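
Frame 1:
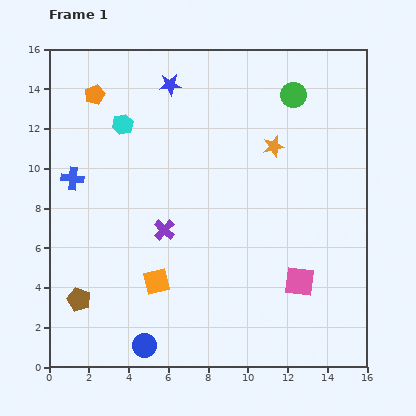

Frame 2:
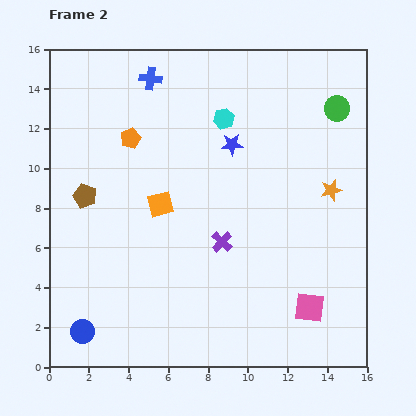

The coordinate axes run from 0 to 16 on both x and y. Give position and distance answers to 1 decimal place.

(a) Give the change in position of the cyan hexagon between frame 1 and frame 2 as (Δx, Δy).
(5.1, 0.3)

The cyan hexagon was at (3.7, 12.2) in frame 1 and (8.8, 12.5) in frame 2.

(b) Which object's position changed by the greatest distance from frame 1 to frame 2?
the blue cross

(moved 6.3; next 5.2)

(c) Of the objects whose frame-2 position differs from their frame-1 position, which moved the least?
the pink square

(moved 1.4)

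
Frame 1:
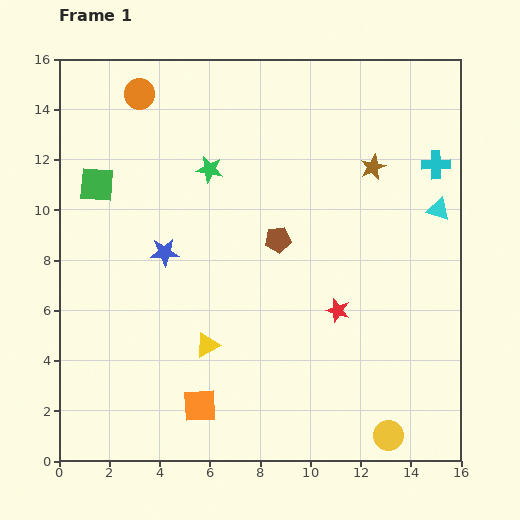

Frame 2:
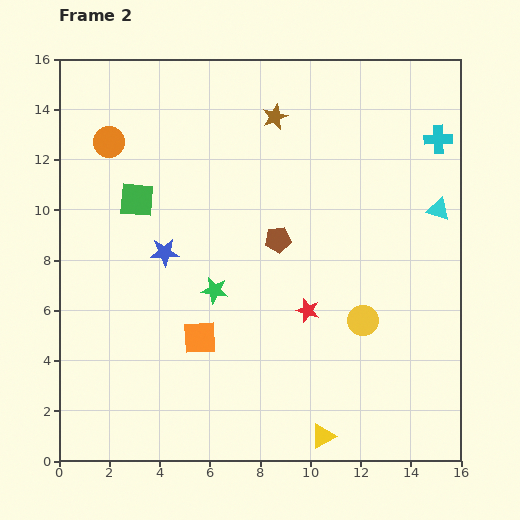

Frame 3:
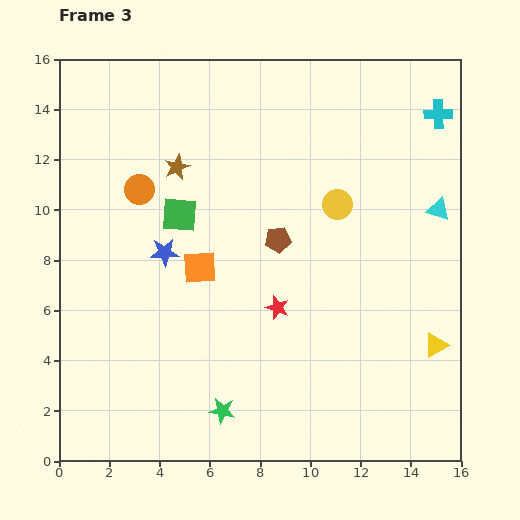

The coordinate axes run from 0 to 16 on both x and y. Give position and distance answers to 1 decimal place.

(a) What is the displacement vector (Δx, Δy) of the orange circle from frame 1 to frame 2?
(-1.2, -1.9)

The orange circle was at (3.2, 14.6) in frame 1 and (2.0, 12.7) in frame 2.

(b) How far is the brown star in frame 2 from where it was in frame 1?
4.4

The brown star moved from (12.5, 11.7) to (8.6, 13.7), a distance of √(3.9² + 2.0²) ≈ 4.4.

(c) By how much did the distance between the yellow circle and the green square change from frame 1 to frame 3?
-9.0

Distance in frame 1: 15.3. Distance in frame 3: 6.3.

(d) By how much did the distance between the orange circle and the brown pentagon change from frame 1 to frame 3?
-2.1

Distance in frame 1: 8.0. Distance in frame 3: 5.9.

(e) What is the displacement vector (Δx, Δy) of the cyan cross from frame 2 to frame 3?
(0.0, 1.0)

The cyan cross was at (15.1, 12.8) in frame 2 and (15.1, 13.8) in frame 3.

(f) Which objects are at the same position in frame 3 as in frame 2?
the blue star, the cyan triangle, the brown pentagon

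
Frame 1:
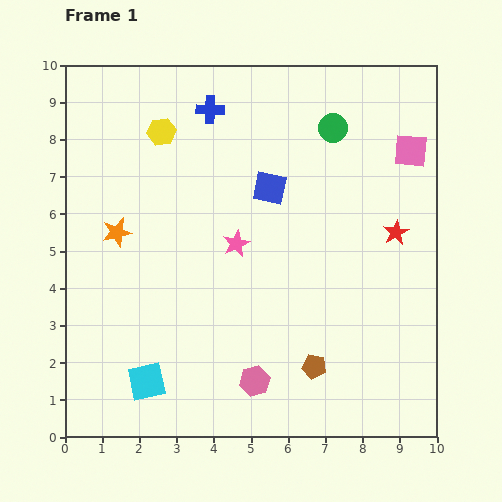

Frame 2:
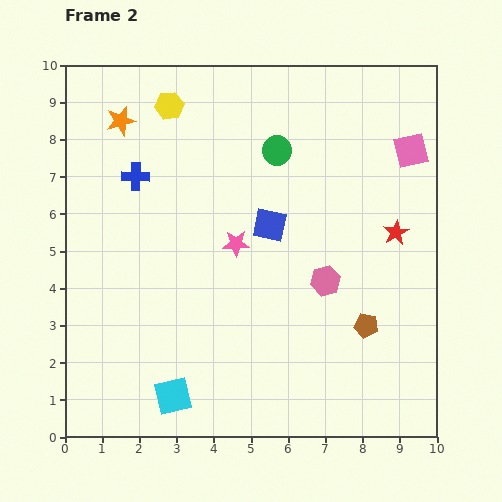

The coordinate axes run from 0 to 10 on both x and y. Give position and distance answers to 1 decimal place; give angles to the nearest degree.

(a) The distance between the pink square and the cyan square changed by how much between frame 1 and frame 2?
-0.2

Distance in frame 1: 9.4. Distance in frame 2: 9.2.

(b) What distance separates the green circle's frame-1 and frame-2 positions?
1.6

The green circle moved from (7.2, 8.3) to (5.7, 7.7), a distance of √(1.5² + 0.6²) ≈ 1.6.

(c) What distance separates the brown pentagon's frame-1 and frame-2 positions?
1.8

The brown pentagon moved from (6.7, 1.9) to (8.1, 3.0), a distance of √(1.4² + 1.1²) ≈ 1.8.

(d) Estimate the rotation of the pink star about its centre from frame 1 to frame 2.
24° clockwise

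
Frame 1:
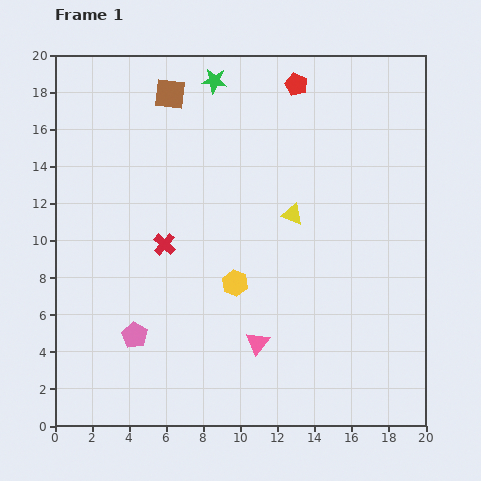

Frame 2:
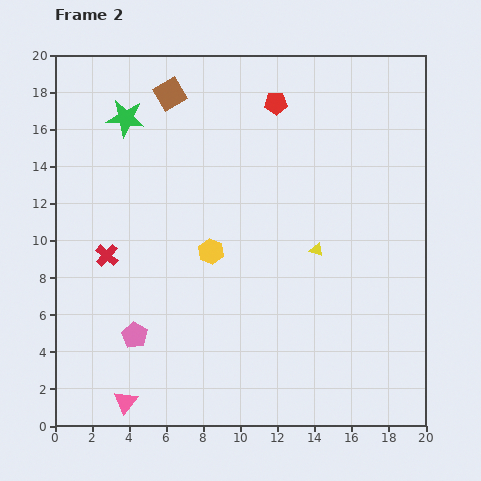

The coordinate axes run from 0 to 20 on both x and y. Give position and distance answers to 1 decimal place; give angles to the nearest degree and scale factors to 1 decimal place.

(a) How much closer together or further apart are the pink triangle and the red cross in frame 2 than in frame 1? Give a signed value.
+0.7

Distance in frame 1: 7.3. Distance in frame 2: 8.0.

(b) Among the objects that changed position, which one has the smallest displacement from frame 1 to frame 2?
the red pentagon

(moved 1.5)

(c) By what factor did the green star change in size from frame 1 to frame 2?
1.5×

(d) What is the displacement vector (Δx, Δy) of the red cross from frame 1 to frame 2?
(-3.1, -0.6)

The red cross was at (5.9, 9.8) in frame 1 and (2.8, 9.2) in frame 2.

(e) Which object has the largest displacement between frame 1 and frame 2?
the pink triangle

(moved 7.8; next 5.2)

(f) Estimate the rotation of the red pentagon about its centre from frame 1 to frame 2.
26° counter-clockwise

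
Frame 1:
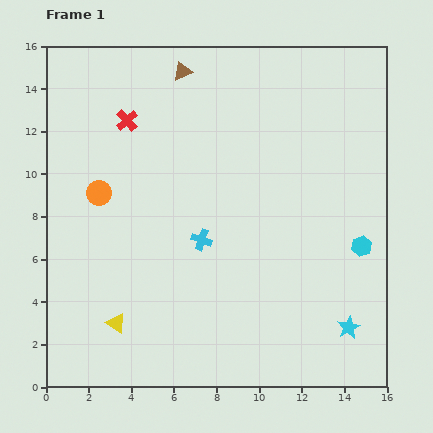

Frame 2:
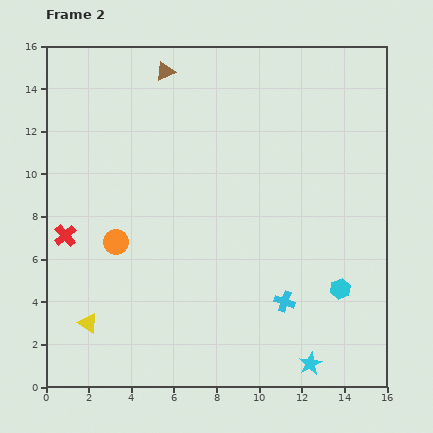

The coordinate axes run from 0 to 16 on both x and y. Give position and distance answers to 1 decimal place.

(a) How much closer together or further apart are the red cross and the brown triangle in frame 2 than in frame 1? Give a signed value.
+5.5

Distance in frame 1: 3.5. Distance in frame 2: 9.0.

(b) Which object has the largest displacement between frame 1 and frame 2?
the red cross

(moved 6.1; next 4.9)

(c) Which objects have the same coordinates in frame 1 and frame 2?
none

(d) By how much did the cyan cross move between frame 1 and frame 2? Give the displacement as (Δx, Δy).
(3.9, -2.9)

The cyan cross was at (7.3, 6.9) in frame 1 and (11.2, 4.0) in frame 2.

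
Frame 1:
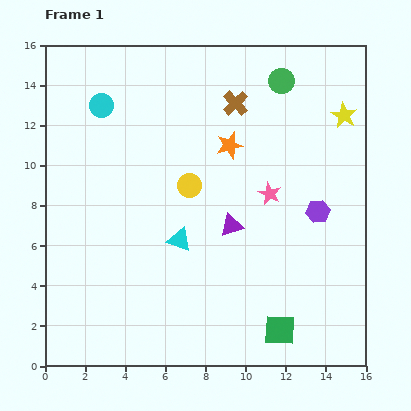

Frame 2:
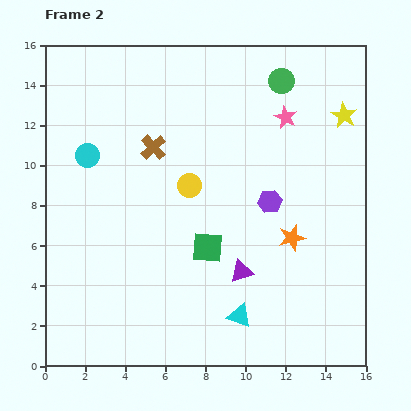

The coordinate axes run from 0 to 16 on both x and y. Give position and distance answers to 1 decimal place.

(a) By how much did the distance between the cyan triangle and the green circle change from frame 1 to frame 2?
+2.5

Distance in frame 1: 9.4. Distance in frame 2: 11.9.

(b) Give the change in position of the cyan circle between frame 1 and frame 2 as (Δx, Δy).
(-0.7, -2.5)

The cyan circle was at (2.8, 13.0) in frame 1 and (2.1, 10.5) in frame 2.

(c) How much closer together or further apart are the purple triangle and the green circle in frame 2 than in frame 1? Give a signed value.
+2.1

Distance in frame 1: 7.6. Distance in frame 2: 9.7.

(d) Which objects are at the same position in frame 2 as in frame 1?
the green circle, the yellow star, the yellow circle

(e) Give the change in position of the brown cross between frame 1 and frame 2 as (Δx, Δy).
(-4.1, -2.2)

The brown cross was at (9.5, 13.1) in frame 1 and (5.4, 10.9) in frame 2.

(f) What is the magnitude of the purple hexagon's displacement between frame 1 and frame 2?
2.5

The purple hexagon moved from (13.6, 7.7) to (11.2, 8.2), a distance of √(2.4² + 0.5²) ≈ 2.5.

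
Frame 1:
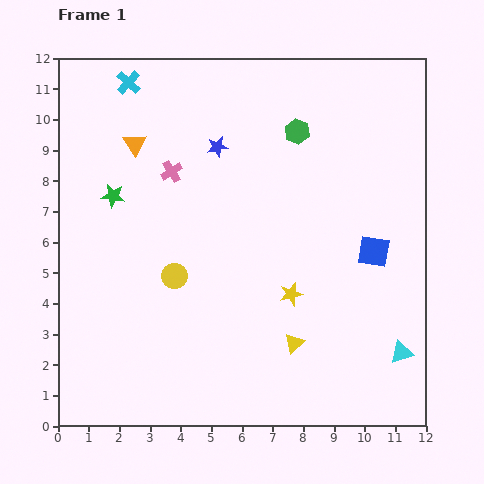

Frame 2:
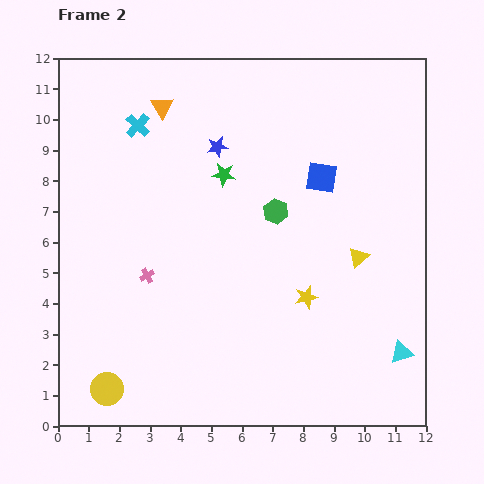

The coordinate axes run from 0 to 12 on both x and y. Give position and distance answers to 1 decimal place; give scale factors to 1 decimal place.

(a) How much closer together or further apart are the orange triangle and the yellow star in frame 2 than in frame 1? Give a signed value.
+0.7

Distance in frame 1: 7.1. Distance in frame 2: 7.8.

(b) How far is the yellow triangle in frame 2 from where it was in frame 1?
3.5

The yellow triangle moved from (7.7, 2.7) to (9.8, 5.5), a distance of √(2.1² + 2.8²) ≈ 3.5.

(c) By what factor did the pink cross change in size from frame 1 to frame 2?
0.7×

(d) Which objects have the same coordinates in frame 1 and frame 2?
the blue star, the cyan triangle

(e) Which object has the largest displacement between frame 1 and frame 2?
the yellow circle

(moved 4.3; next 3.7)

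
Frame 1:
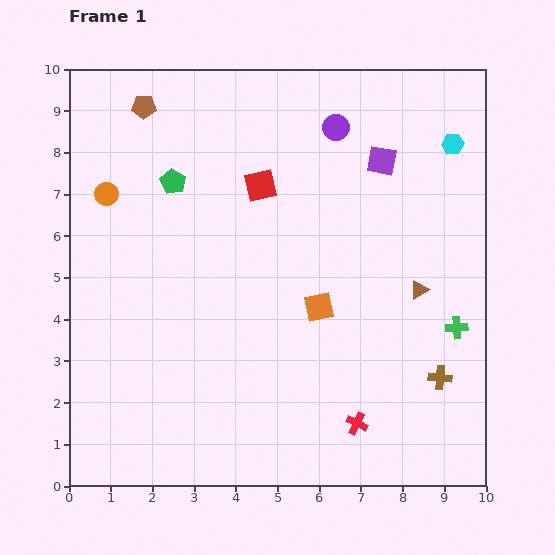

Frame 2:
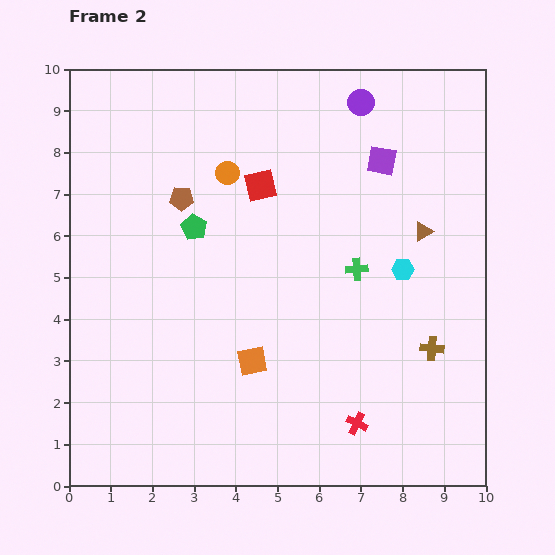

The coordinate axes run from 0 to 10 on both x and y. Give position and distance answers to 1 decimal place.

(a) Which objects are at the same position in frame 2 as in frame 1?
the red square, the purple square, the red cross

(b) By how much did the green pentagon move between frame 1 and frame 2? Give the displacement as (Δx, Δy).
(0.5, -1.1)

The green pentagon was at (2.5, 7.3) in frame 1 and (3.0, 6.2) in frame 2.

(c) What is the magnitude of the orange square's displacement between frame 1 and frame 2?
2.1

The orange square moved from (6.0, 4.3) to (4.4, 3.0), a distance of √(1.6² + 1.3²) ≈ 2.1.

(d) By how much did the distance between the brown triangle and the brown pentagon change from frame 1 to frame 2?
-2.0

Distance in frame 1: 7.9. Distance in frame 2: 5.9.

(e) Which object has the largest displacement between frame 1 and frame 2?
the cyan hexagon

(moved 3.2; next 2.9)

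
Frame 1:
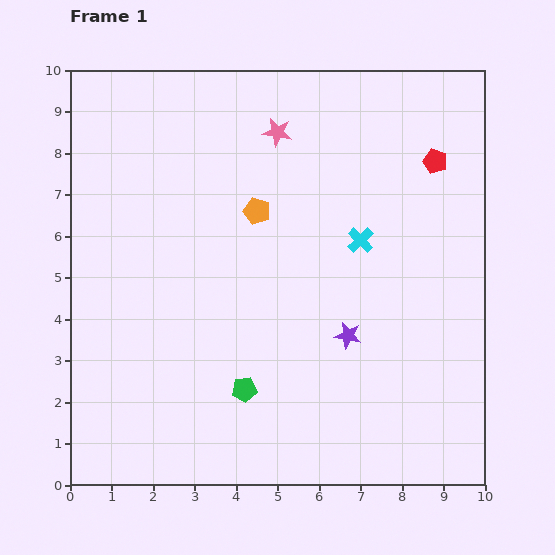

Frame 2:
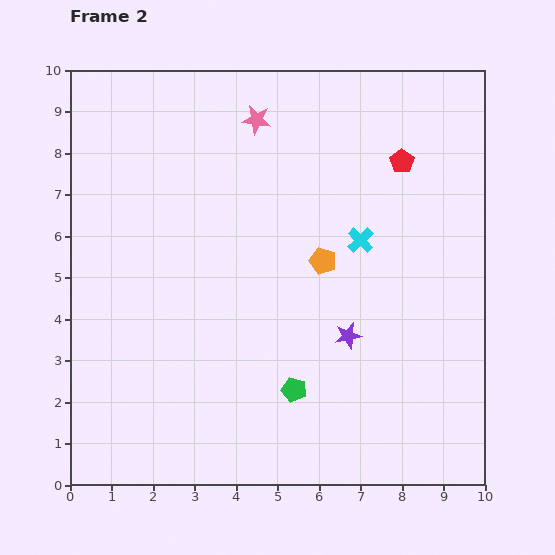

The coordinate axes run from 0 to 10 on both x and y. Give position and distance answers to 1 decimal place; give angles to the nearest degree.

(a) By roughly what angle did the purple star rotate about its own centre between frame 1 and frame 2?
25° counter-clockwise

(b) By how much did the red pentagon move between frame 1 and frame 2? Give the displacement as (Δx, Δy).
(-0.8, 0.0)

The red pentagon was at (8.8, 7.8) in frame 1 and (8.0, 7.8) in frame 2.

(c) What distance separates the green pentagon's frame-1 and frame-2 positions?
1.2

The green pentagon moved from (4.2, 2.3) to (5.4, 2.3), a distance of √(1.2² + 0.0²) ≈ 1.2.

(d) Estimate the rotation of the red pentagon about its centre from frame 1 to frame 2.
17° clockwise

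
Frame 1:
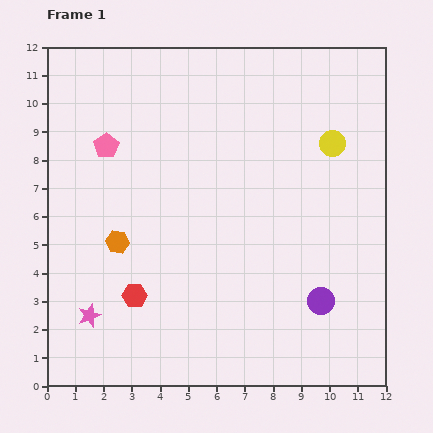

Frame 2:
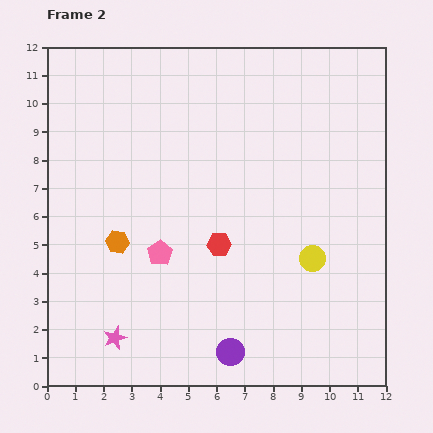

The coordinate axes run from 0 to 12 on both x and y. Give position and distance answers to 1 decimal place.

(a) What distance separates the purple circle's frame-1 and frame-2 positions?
3.7

The purple circle moved from (9.7, 3.0) to (6.5, 1.2), a distance of √(3.2² + 1.8²) ≈ 3.7.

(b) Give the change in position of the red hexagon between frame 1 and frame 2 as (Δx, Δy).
(3.0, 1.8)

The red hexagon was at (3.1, 3.2) in frame 1 and (6.1, 5.0) in frame 2.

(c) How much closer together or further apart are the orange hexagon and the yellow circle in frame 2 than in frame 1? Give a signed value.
-1.5

Distance in frame 1: 8.4. Distance in frame 2: 6.9.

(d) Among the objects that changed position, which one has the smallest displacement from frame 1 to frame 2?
the pink star

(moved 1.2)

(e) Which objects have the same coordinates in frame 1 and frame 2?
the orange hexagon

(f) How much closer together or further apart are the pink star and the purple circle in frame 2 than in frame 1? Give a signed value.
-4.1

Distance in frame 1: 8.2. Distance in frame 2: 4.1.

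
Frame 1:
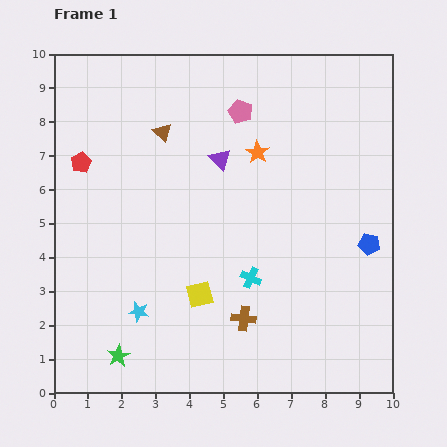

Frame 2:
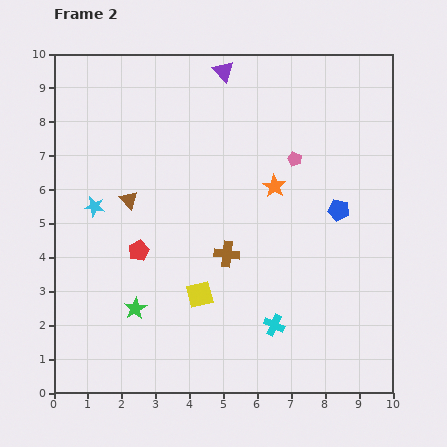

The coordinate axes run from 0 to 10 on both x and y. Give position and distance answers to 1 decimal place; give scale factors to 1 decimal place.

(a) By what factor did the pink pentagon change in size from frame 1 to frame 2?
0.6×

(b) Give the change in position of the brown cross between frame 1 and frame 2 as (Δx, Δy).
(-0.5, 1.9)

The brown cross was at (5.6, 2.2) in frame 1 and (5.1, 4.1) in frame 2.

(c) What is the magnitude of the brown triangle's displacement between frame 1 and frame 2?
2.2

The brown triangle moved from (3.2, 7.7) to (2.2, 5.7), a distance of √(1.0² + 2.0²) ≈ 2.2.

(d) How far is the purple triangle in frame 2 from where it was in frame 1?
2.6

The purple triangle moved from (4.9, 6.9) to (5.0, 9.5), a distance of √(0.1² + 2.6²) ≈ 2.6.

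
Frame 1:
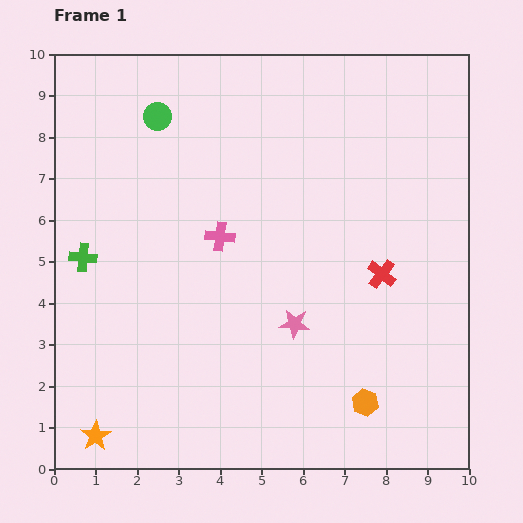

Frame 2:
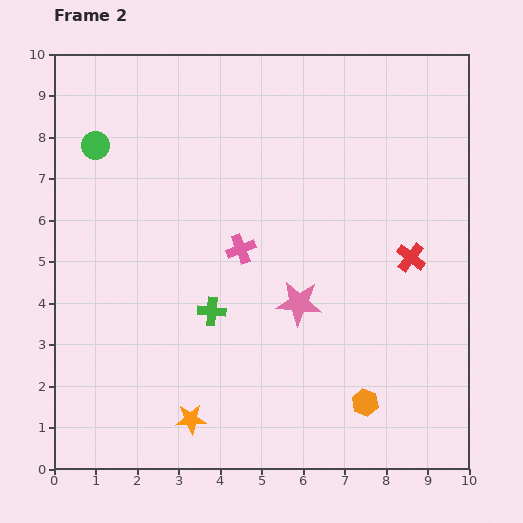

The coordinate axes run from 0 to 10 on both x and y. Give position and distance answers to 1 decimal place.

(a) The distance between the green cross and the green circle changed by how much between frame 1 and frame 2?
+1.1

Distance in frame 1: 3.8. Distance in frame 2: 4.9.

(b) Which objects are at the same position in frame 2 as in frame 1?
the orange hexagon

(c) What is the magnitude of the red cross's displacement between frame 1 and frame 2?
0.8

The red cross moved from (7.9, 4.7) to (8.6, 5.1), a distance of √(0.7² + 0.4²) ≈ 0.8.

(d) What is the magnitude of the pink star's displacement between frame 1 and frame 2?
0.5

The pink star moved from (5.8, 3.5) to (5.9, 4.0), a distance of √(0.1² + 0.5²) ≈ 0.5.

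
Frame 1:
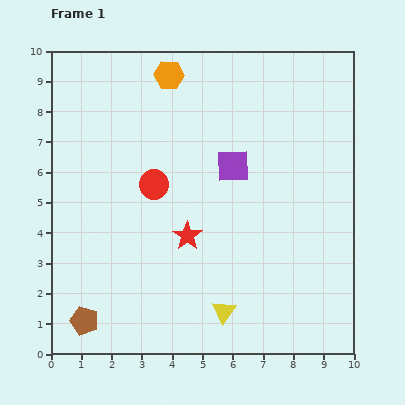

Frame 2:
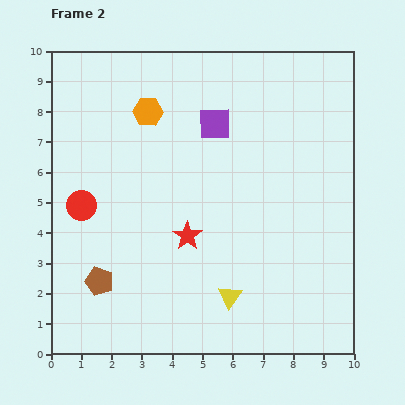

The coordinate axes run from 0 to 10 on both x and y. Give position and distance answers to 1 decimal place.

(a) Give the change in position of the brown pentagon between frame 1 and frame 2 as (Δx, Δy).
(0.5, 1.3)

The brown pentagon was at (1.1, 1.1) in frame 1 and (1.6, 2.4) in frame 2.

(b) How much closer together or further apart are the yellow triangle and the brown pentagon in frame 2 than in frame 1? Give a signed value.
-0.3

Distance in frame 1: 4.6. Distance in frame 2: 4.3.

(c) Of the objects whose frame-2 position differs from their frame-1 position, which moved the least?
the yellow triangle

(moved 0.5)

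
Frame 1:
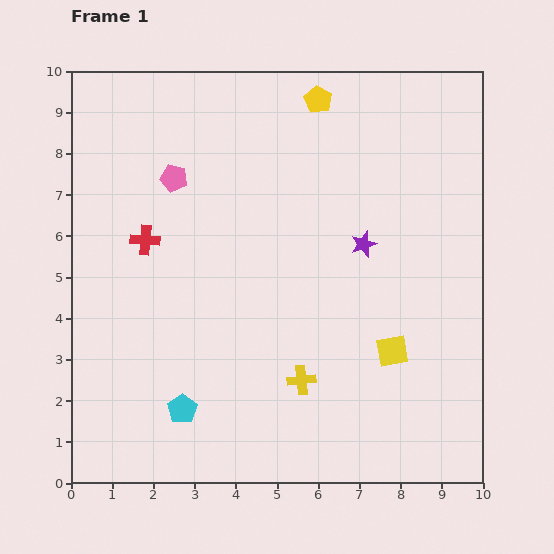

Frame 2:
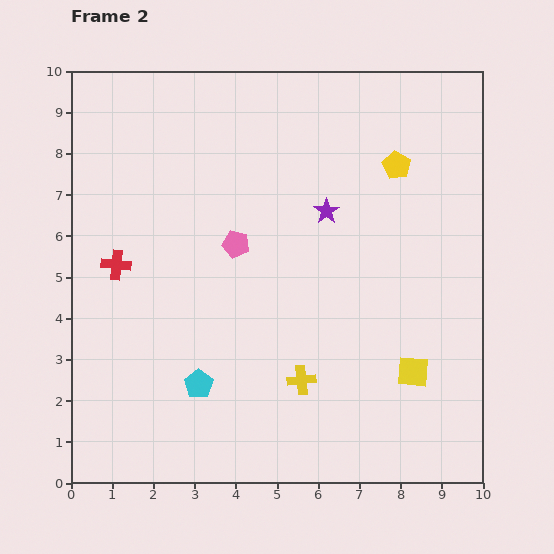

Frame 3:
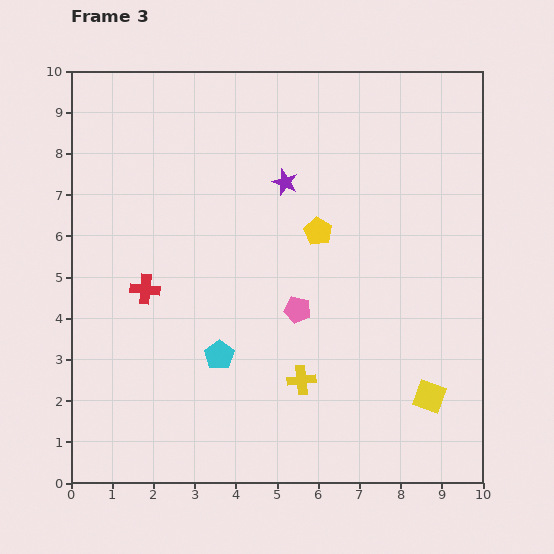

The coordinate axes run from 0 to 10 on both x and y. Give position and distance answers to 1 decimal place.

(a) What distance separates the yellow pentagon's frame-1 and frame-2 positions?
2.5

The yellow pentagon moved from (6.0, 9.3) to (7.9, 7.7), a distance of √(1.9² + 1.6²) ≈ 2.5.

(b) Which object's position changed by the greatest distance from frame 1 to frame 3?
the pink pentagon

(moved 4.4; next 3.2)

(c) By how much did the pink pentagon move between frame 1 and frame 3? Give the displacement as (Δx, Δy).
(3.0, -3.2)

The pink pentagon was at (2.5, 7.4) in frame 1 and (5.5, 4.2) in frame 3.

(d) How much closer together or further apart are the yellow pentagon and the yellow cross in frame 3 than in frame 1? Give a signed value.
-3.2

Distance in frame 1: 6.8. Distance in frame 3: 3.6.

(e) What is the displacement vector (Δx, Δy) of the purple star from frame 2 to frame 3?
(-1.0, 0.7)

The purple star was at (6.2, 6.6) in frame 2 and (5.2, 7.3) in frame 3.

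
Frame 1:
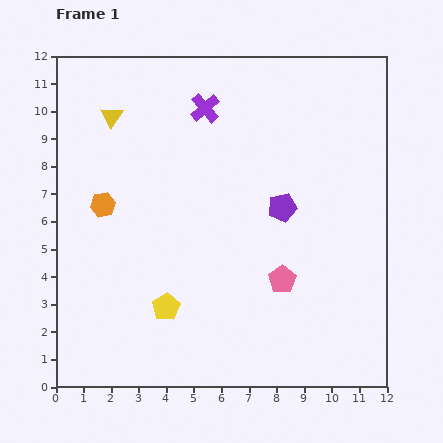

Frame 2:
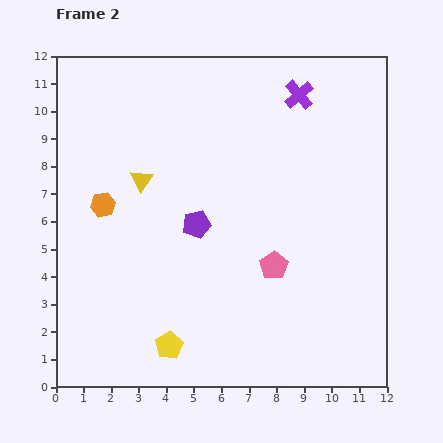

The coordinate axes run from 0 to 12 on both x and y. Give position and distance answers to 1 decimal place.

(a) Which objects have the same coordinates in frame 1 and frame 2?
the orange hexagon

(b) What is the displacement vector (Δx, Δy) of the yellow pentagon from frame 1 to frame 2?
(0.1, -1.4)

The yellow pentagon was at (4.0, 2.9) in frame 1 and (4.1, 1.5) in frame 2.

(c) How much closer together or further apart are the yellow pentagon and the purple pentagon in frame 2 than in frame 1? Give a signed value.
-1.0

Distance in frame 1: 5.5. Distance in frame 2: 4.5.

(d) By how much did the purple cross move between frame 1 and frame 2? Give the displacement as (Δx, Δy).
(3.4, 0.5)

The purple cross was at (5.4, 10.1) in frame 1 and (8.8, 10.6) in frame 2.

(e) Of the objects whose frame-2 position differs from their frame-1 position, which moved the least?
the pink pentagon

(moved 0.6)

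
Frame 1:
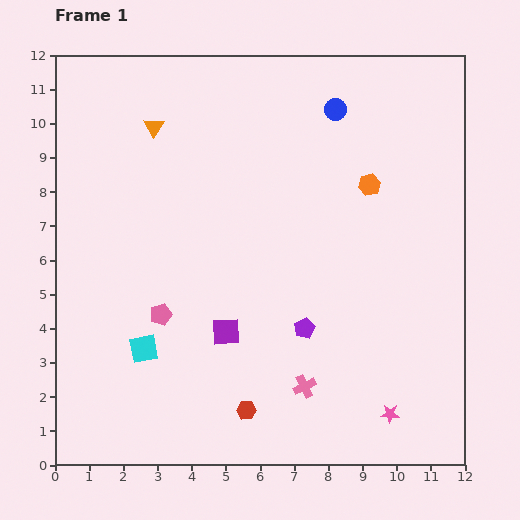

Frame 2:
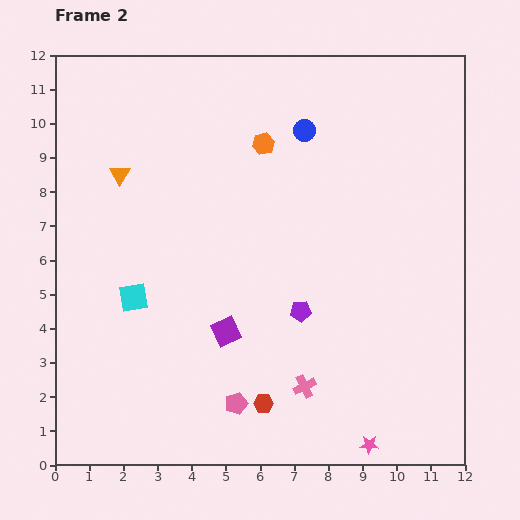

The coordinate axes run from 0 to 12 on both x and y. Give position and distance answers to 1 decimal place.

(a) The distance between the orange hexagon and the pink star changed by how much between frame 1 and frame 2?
+2.6

Distance in frame 1: 6.7. Distance in frame 2: 9.3.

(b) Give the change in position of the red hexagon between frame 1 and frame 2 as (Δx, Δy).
(0.5, 0.2)

The red hexagon was at (5.6, 1.6) in frame 1 and (6.1, 1.8) in frame 2.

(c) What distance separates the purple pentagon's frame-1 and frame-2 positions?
0.5

The purple pentagon moved from (7.3, 4.0) to (7.2, 4.5), a distance of √(0.1² + 0.5²) ≈ 0.5.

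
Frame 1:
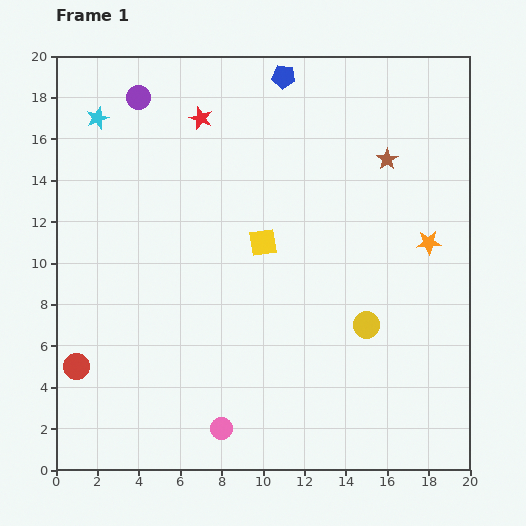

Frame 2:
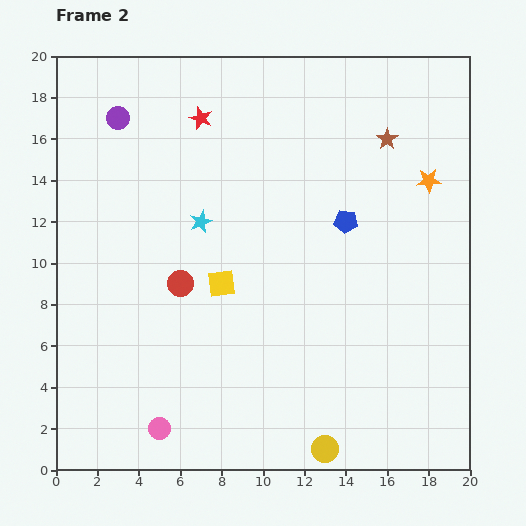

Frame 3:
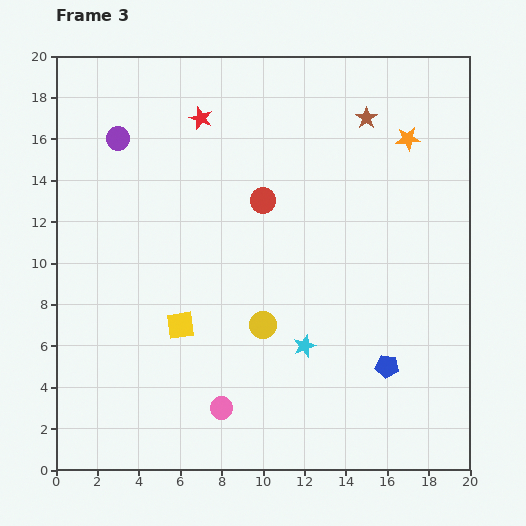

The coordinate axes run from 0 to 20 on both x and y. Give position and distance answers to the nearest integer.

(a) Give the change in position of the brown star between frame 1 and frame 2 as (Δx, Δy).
(0, 1)

The brown star was at (16, 15) in frame 1 and (16, 16) in frame 2.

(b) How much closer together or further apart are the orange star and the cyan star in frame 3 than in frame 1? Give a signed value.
-6

Distance in frame 1: 17. Distance in frame 3: 11.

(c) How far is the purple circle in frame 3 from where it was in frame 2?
1

The purple circle moved from (3, 17) to (3, 16), a distance of √(0² + 1²) ≈ 1.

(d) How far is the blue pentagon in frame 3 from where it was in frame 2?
7

The blue pentagon moved from (14, 12) to (16, 5), a distance of √(2² + 7²) ≈ 7.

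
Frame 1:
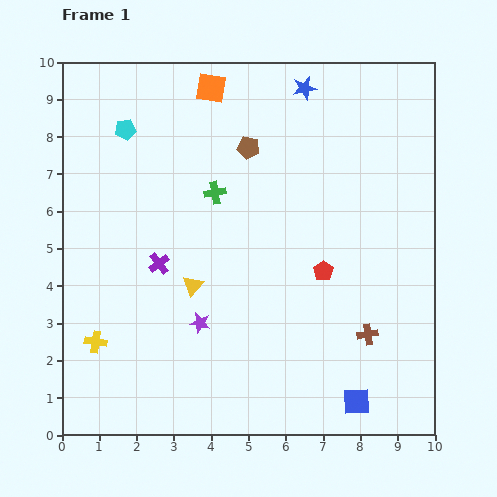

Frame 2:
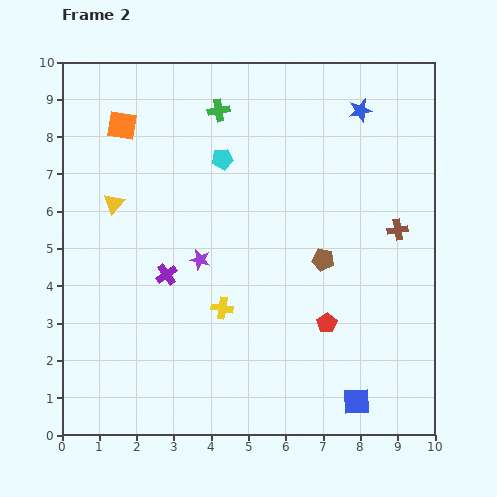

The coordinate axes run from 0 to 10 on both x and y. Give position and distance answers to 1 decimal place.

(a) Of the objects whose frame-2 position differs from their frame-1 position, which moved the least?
the purple cross

(moved 0.4)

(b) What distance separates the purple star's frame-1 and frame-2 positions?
1.7

The purple star moved from (3.7, 3.0) to (3.7, 4.7), a distance of √(0.0² + 1.7²) ≈ 1.7.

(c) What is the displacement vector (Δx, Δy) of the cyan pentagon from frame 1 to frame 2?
(2.6, -0.8)

The cyan pentagon was at (1.7, 8.2) in frame 1 and (4.3, 7.4) in frame 2.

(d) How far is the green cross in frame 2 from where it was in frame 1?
2.2

The green cross moved from (4.1, 6.5) to (4.2, 8.7), a distance of √(0.1² + 2.2²) ≈ 2.2.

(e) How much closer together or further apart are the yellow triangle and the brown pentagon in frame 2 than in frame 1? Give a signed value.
+1.8

Distance in frame 1: 4.0. Distance in frame 2: 5.8.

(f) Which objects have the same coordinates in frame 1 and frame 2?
the blue square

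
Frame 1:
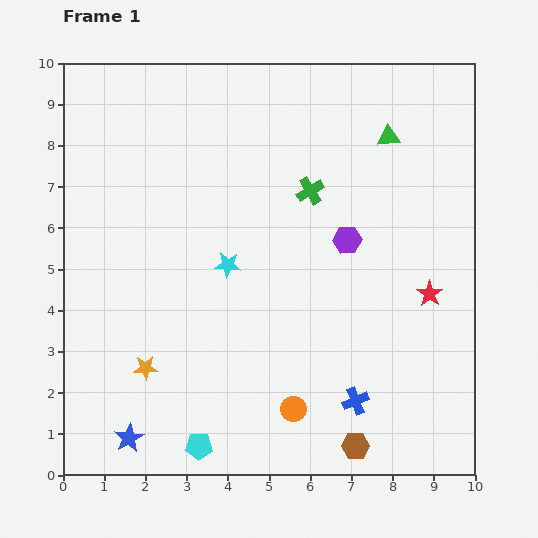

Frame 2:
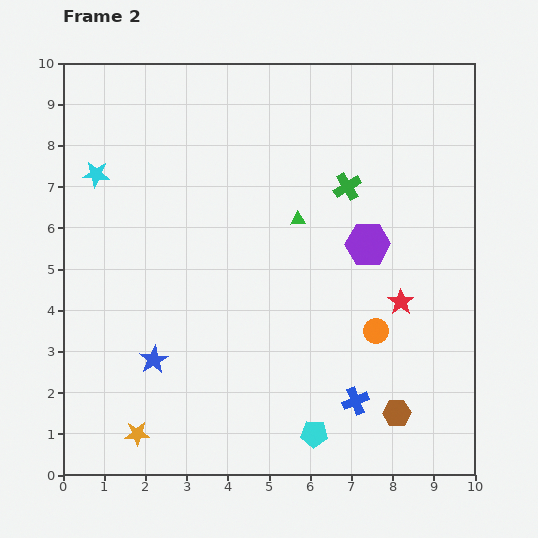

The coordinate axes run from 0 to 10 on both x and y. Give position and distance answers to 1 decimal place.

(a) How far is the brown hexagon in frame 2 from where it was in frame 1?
1.3

The brown hexagon moved from (7.1, 0.7) to (8.1, 1.5), a distance of √(1.0² + 0.8²) ≈ 1.3.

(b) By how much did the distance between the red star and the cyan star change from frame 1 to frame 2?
+3.1

Distance in frame 1: 4.9. Distance in frame 2: 8.0.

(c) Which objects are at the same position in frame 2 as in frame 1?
the blue cross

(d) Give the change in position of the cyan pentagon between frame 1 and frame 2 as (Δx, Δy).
(2.8, 0.3)

The cyan pentagon was at (3.3, 0.7) in frame 1 and (6.1, 1.0) in frame 2.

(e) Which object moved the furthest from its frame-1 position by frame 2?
the cyan star

(moved 3.9; next 3.0)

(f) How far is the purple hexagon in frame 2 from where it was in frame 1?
0.5

The purple hexagon moved from (6.9, 5.7) to (7.4, 5.6), a distance of √(0.5² + 0.1²) ≈ 0.5.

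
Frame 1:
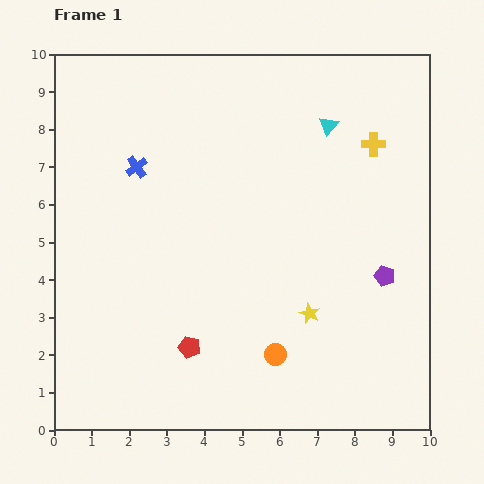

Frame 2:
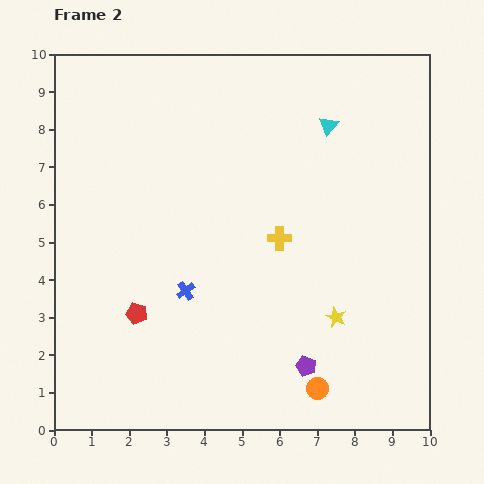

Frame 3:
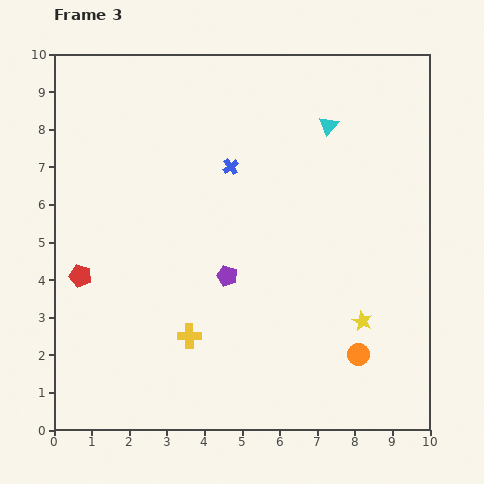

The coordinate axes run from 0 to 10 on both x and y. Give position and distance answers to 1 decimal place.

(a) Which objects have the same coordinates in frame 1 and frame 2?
the cyan triangle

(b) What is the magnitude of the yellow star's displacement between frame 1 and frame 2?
0.7

The yellow star moved from (6.8, 3.1) to (7.5, 3.0), a distance of √(0.7² + 0.1²) ≈ 0.7.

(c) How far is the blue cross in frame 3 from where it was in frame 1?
2.5

The blue cross moved from (2.2, 7.0) to (4.7, 7.0), a distance of √(2.5² + 0.0²) ≈ 2.5.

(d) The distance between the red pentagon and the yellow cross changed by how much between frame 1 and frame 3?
-4.0

Distance in frame 1: 7.3. Distance in frame 3: 3.3.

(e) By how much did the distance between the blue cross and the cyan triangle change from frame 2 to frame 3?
-3.0

Distance in frame 2: 5.8. Distance in frame 3: 2.8.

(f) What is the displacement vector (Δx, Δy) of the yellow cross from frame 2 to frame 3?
(-2.4, -2.6)

The yellow cross was at (6.0, 5.1) in frame 2 and (3.6, 2.5) in frame 3.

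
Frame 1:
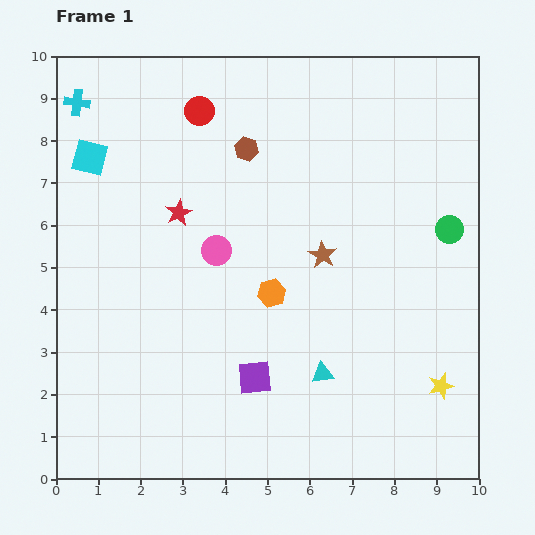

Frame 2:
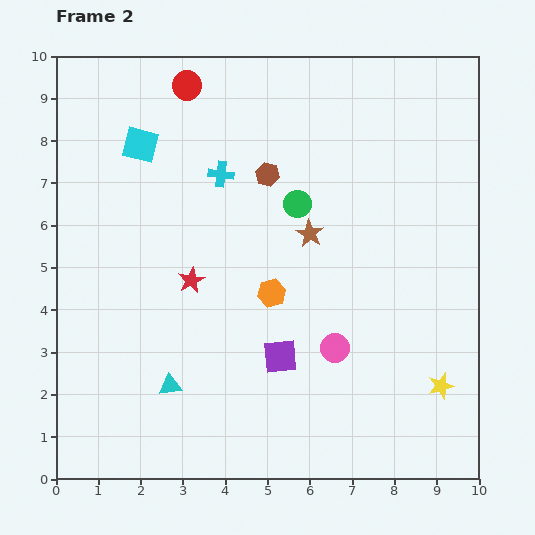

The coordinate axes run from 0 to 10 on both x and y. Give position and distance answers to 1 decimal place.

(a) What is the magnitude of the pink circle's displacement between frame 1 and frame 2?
3.6

The pink circle moved from (3.8, 5.4) to (6.6, 3.1), a distance of √(2.8² + 2.3²) ≈ 3.6.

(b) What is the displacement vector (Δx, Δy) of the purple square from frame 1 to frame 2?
(0.6, 0.5)

The purple square was at (4.7, 2.4) in frame 1 and (5.3, 2.9) in frame 2.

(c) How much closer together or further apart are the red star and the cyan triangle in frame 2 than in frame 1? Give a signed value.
-2.6

Distance in frame 1: 5.1. Distance in frame 2: 2.5.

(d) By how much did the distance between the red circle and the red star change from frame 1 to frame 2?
+2.1

Distance in frame 1: 2.5. Distance in frame 2: 4.6.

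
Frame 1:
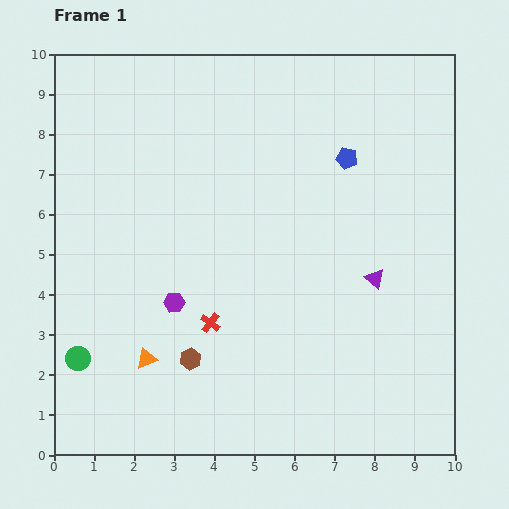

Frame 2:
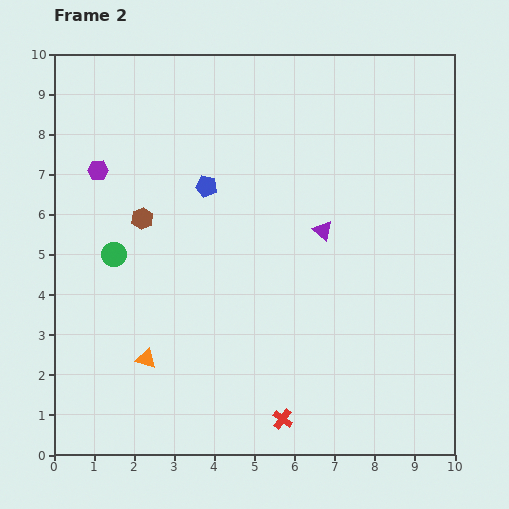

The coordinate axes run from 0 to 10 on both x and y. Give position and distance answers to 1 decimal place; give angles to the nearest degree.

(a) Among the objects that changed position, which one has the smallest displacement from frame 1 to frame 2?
the purple triangle

(moved 1.8)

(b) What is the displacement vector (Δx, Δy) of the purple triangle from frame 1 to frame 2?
(-1.3, 1.2)

The purple triangle was at (8.0, 4.4) in frame 1 and (6.7, 5.6) in frame 2.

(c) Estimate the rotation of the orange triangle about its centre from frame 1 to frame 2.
38° clockwise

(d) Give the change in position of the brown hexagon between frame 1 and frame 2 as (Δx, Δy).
(-1.2, 3.5)

The brown hexagon was at (3.4, 2.4) in frame 1 and (2.2, 5.9) in frame 2.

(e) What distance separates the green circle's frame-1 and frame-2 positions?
2.8

The green circle moved from (0.6, 2.4) to (1.5, 5.0), a distance of √(0.9² + 2.6²) ≈ 2.8.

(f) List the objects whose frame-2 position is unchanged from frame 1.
the orange triangle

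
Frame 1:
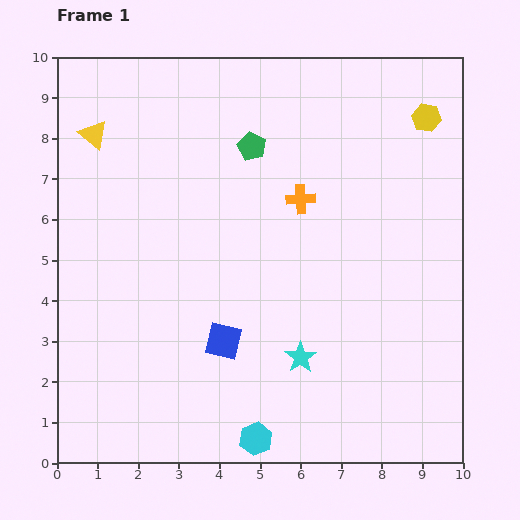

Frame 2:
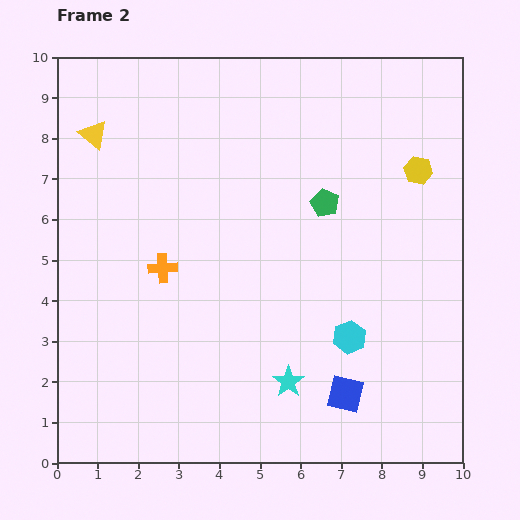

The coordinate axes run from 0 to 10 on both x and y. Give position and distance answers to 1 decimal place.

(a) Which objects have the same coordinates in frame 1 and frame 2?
the yellow triangle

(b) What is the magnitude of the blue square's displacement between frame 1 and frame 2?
3.3

The blue square moved from (4.1, 3.0) to (7.1, 1.7), a distance of √(3.0² + 1.3²) ≈ 3.3.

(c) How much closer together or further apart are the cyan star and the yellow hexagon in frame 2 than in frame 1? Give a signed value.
-0.6

Distance in frame 1: 6.7. Distance in frame 2: 6.1.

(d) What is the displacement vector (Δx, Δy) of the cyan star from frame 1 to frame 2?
(-0.3, -0.6)

The cyan star was at (6.0, 2.6) in frame 1 and (5.7, 2.0) in frame 2.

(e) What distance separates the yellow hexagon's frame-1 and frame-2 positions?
1.3

The yellow hexagon moved from (9.1, 8.5) to (8.9, 7.2), a distance of √(0.2² + 1.3²) ≈ 1.3.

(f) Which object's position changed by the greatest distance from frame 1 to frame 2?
the orange cross

(moved 3.8; next 3.4)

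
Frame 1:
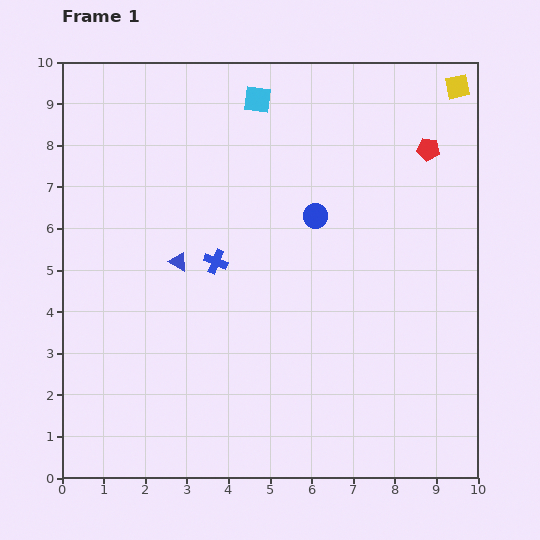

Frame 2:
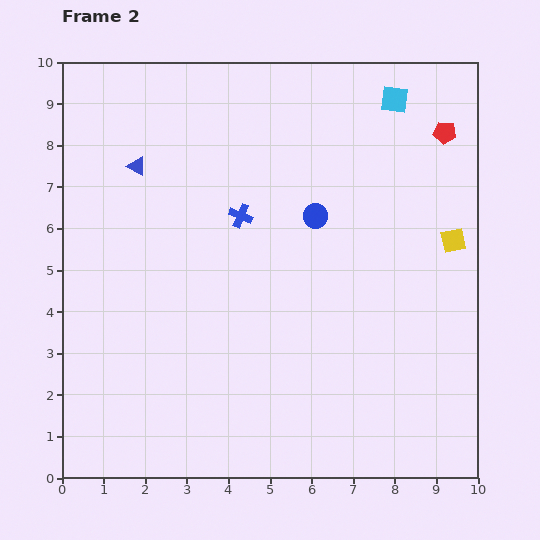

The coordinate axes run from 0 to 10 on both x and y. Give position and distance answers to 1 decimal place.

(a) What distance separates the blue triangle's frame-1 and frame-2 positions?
2.5

The blue triangle moved from (2.8, 5.2) to (1.8, 7.5), a distance of √(1.0² + 2.3²) ≈ 2.5.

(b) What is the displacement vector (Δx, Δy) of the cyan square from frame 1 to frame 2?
(3.3, 0.0)

The cyan square was at (4.7, 9.1) in frame 1 and (8.0, 9.1) in frame 2.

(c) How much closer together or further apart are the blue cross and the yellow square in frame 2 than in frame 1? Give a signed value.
-2.1

Distance in frame 1: 7.2. Distance in frame 2: 5.1.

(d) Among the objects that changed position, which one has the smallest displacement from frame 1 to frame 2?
the red pentagon

(moved 0.6)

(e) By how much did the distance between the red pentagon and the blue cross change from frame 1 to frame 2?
-0.5

Distance in frame 1: 5.8. Distance in frame 2: 5.3.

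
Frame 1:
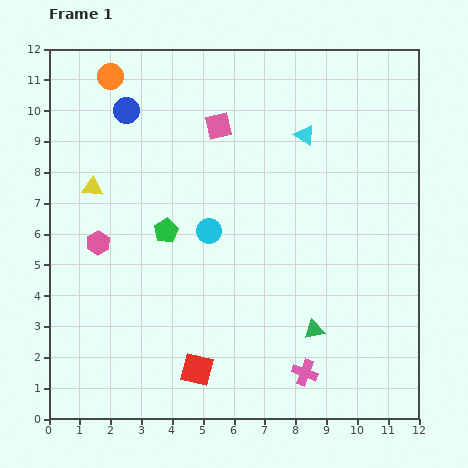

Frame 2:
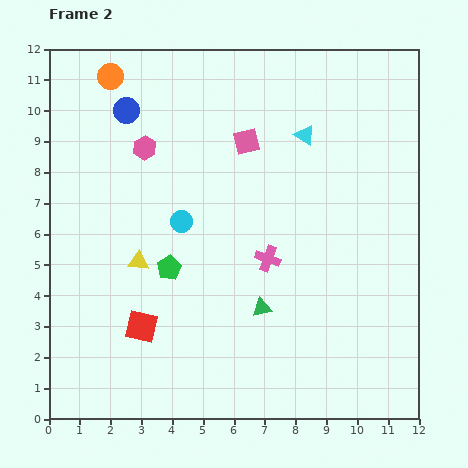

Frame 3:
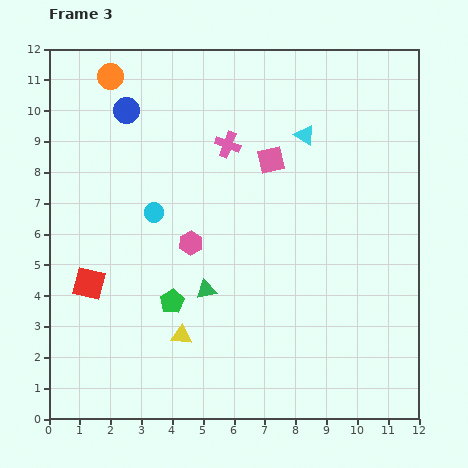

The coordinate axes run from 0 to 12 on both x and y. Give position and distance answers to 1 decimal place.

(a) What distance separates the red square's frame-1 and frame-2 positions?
2.3

The red square moved from (4.8, 1.6) to (3.0, 3.0), a distance of √(1.8² + 1.4²) ≈ 2.3.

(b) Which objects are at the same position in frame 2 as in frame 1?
the orange circle, the cyan triangle, the blue circle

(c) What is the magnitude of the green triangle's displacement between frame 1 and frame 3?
3.7

The green triangle moved from (8.6, 2.9) to (5.1, 4.2), a distance of √(3.5² + 1.3²) ≈ 3.7.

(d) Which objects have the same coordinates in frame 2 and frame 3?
the orange circle, the cyan triangle, the blue circle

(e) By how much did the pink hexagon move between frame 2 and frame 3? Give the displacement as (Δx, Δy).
(1.5, -3.1)

The pink hexagon was at (3.1, 8.8) in frame 2 and (4.6, 5.7) in frame 3.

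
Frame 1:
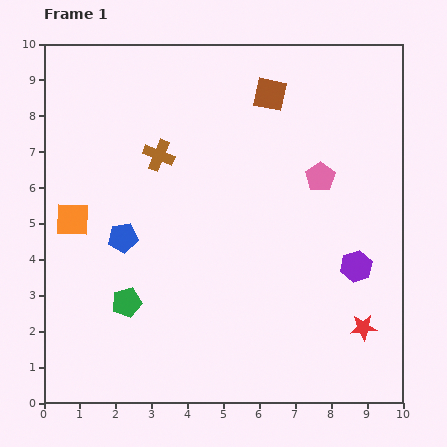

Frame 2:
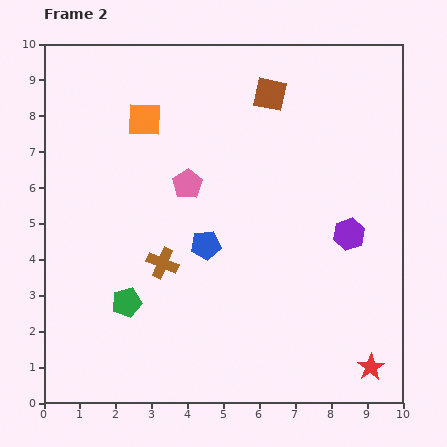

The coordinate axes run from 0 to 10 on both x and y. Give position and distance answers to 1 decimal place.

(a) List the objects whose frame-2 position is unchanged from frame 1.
the brown square, the green pentagon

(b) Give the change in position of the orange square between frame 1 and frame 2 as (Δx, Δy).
(2.0, 2.8)

The orange square was at (0.8, 5.1) in frame 1 and (2.8, 7.9) in frame 2.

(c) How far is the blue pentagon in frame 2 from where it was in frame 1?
2.3

The blue pentagon moved from (2.2, 4.6) to (4.5, 4.4), a distance of √(2.3² + 0.2²) ≈ 2.3.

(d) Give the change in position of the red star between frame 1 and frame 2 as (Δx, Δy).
(0.2, -1.1)

The red star was at (8.9, 2.1) in frame 1 and (9.1, 1.0) in frame 2.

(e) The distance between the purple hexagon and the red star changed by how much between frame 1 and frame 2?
+2.0

Distance in frame 1: 1.7. Distance in frame 2: 3.7.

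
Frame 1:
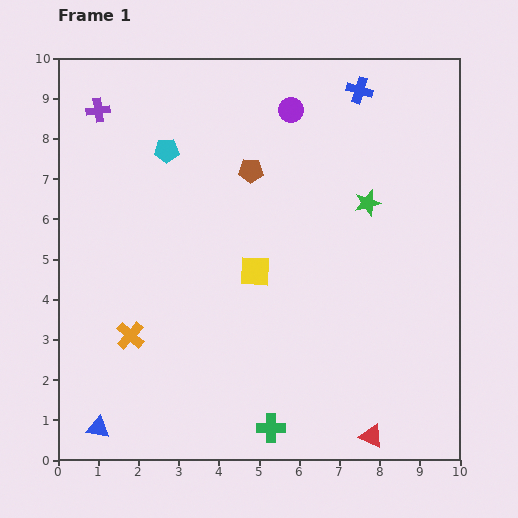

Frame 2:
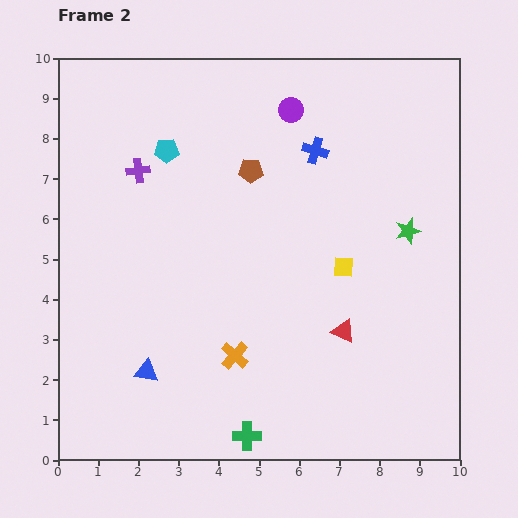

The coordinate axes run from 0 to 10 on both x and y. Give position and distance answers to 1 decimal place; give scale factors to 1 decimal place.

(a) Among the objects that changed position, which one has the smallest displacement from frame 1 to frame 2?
the green cross

(moved 0.6)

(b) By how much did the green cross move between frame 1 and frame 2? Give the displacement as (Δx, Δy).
(-0.6, -0.2)

The green cross was at (5.3, 0.8) in frame 1 and (4.7, 0.6) in frame 2.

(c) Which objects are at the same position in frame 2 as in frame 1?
the brown pentagon, the purple circle, the cyan pentagon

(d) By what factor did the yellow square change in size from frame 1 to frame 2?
0.6×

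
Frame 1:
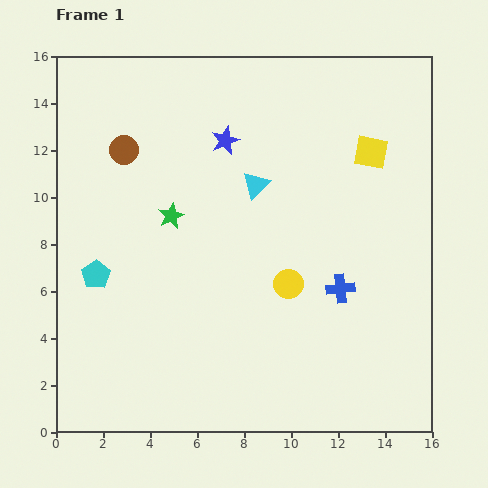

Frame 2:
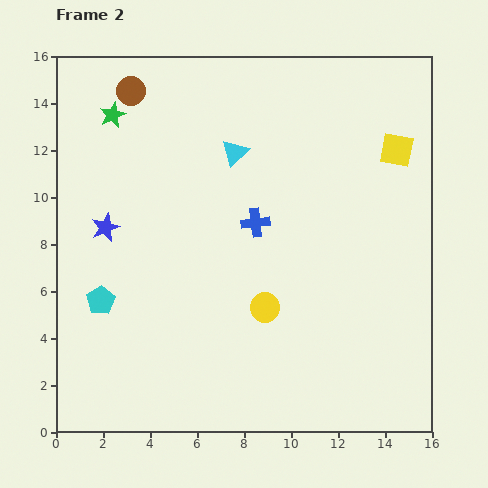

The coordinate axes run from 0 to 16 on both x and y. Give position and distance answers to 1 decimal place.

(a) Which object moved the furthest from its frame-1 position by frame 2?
the blue star

(moved 6.3; next 5.0)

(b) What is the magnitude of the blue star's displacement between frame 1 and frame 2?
6.3

The blue star moved from (7.2, 12.4) to (2.1, 8.7), a distance of √(5.1² + 3.7²) ≈ 6.3.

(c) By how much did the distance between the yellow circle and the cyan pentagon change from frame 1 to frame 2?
-1.2

Distance in frame 1: 8.2. Distance in frame 2: 7.0.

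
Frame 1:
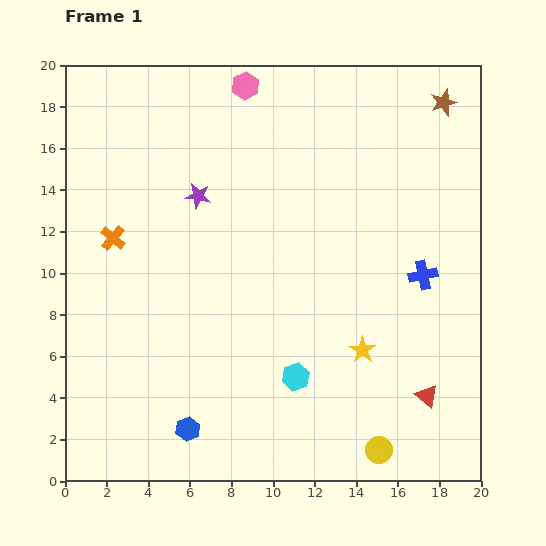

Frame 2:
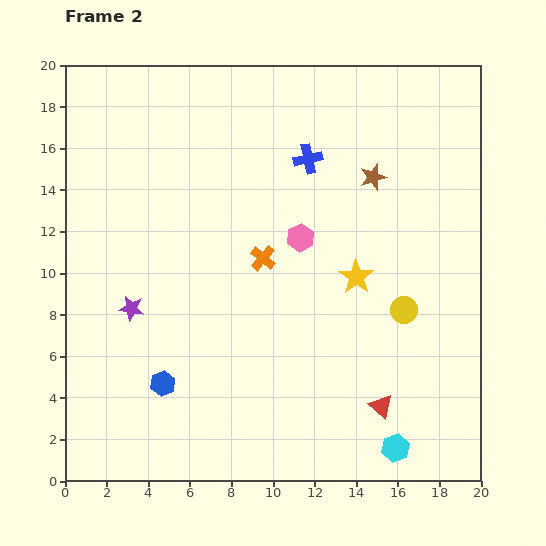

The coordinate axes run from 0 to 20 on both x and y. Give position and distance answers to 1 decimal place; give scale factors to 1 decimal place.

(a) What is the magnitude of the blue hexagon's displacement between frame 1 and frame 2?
2.5

The blue hexagon moved from (5.9, 2.5) to (4.7, 4.7), a distance of √(1.2² + 2.2²) ≈ 2.5.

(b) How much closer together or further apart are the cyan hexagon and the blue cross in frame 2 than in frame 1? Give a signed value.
+6.7

Distance in frame 1: 7.8. Distance in frame 2: 14.5.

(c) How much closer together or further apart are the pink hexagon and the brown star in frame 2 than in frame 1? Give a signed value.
-5.0

Distance in frame 1: 9.5. Distance in frame 2: 4.5.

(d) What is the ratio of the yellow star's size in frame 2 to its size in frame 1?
1.3×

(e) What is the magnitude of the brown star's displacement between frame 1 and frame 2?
5.0

The brown star moved from (18.2, 18.2) to (14.8, 14.6), a distance of √(3.4² + 3.6²) ≈ 5.0.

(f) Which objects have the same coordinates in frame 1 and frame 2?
none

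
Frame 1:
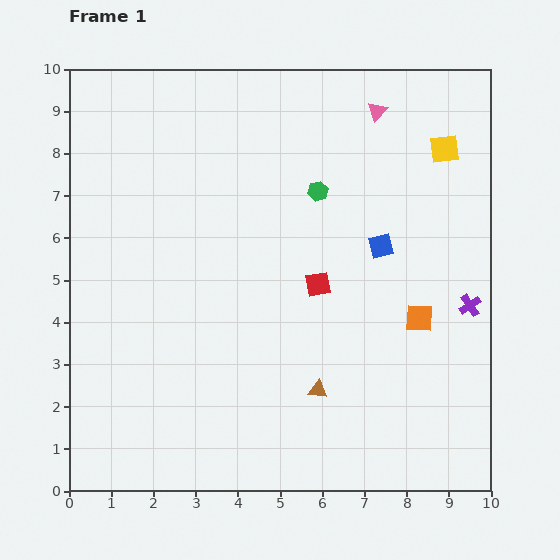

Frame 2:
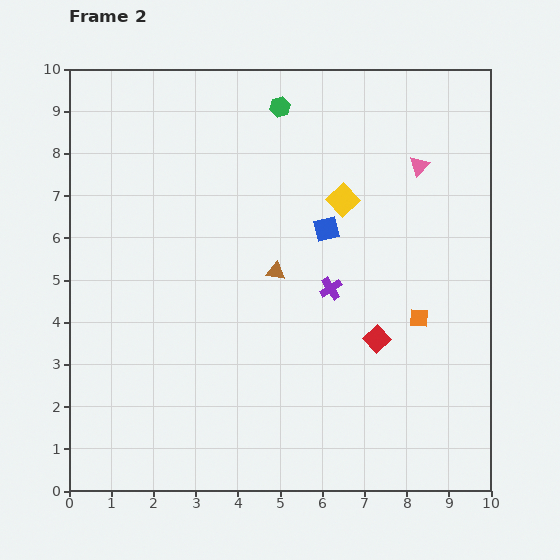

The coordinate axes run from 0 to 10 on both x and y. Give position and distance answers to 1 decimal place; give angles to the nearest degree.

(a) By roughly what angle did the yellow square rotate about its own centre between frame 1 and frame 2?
36° counter-clockwise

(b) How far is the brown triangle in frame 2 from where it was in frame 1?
3.0

The brown triangle moved from (5.9, 2.4) to (4.9, 5.2), a distance of √(1.0² + 2.8²) ≈ 3.0.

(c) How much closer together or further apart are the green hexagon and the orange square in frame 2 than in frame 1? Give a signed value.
+2.2

Distance in frame 1: 3.8. Distance in frame 2: 6.0.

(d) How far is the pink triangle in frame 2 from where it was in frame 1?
1.6

The pink triangle moved from (7.3, 9.0) to (8.3, 7.7), a distance of √(1.0² + 1.3²) ≈ 1.6.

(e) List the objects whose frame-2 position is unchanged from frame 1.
the orange square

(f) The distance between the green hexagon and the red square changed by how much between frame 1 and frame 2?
+3.8

Distance in frame 1: 2.2. Distance in frame 2: 6.0.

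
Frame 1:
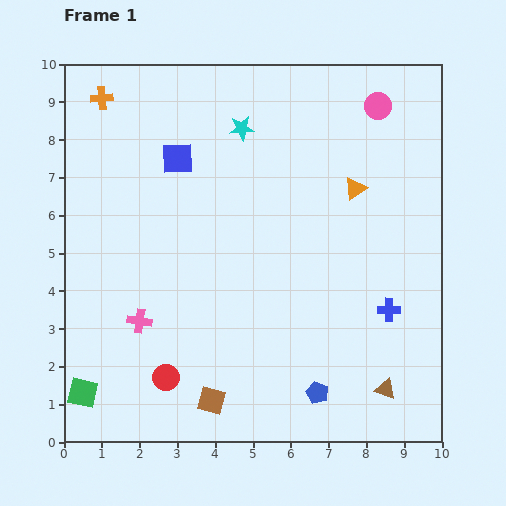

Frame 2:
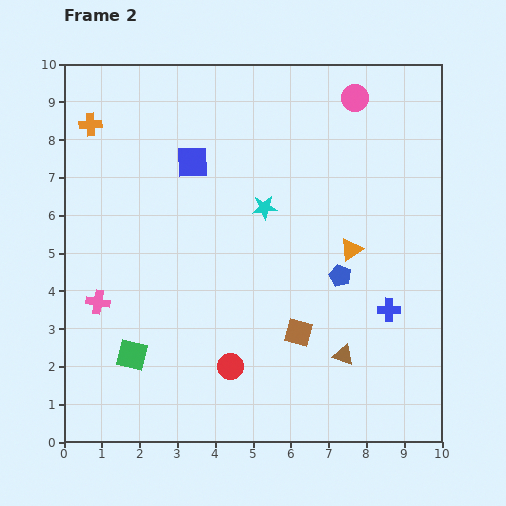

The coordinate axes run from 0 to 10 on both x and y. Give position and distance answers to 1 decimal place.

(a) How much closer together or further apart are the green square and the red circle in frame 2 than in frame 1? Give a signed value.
+0.4

Distance in frame 1: 2.2. Distance in frame 2: 2.6.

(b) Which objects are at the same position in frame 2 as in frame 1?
the blue cross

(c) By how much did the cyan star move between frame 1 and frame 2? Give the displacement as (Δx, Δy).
(0.6, -2.1)

The cyan star was at (4.7, 8.3) in frame 1 and (5.3, 6.2) in frame 2.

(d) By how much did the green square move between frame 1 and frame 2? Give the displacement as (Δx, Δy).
(1.3, 1.0)

The green square was at (0.5, 1.3) in frame 1 and (1.8, 2.3) in frame 2.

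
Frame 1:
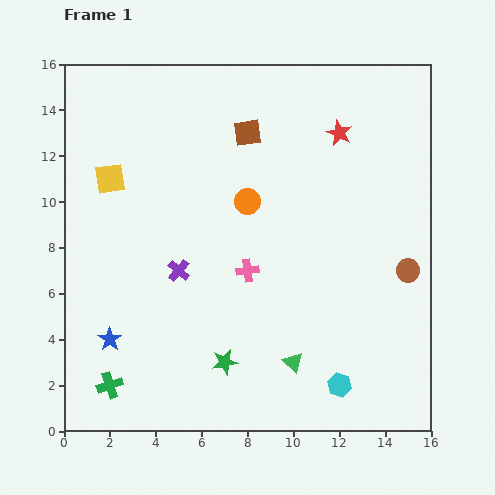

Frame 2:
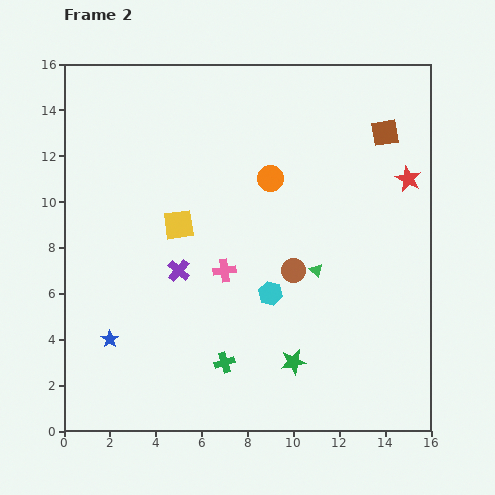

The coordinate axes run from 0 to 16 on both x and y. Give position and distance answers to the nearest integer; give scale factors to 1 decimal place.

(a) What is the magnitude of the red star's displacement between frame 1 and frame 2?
4

The red star moved from (12, 13) to (15, 11), a distance of √(3² + 2²) ≈ 4.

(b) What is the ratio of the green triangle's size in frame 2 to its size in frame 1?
0.6×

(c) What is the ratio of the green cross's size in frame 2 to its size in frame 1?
0.8×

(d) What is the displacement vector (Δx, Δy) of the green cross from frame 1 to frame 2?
(5, 1)

The green cross was at (2, 2) in frame 1 and (7, 3) in frame 2.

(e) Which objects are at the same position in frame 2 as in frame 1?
the blue star, the purple cross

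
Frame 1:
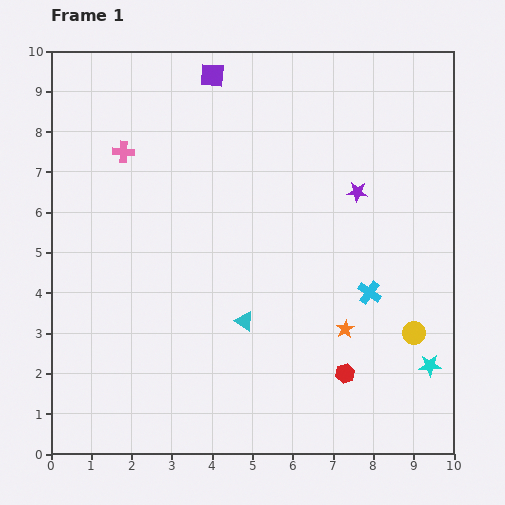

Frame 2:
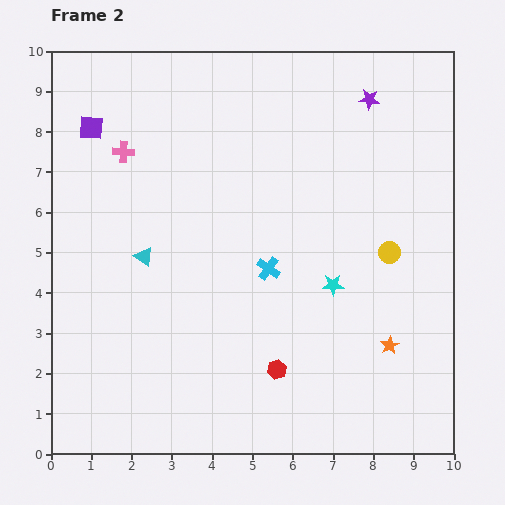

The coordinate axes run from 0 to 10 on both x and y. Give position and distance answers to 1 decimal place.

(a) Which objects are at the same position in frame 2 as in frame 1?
the pink cross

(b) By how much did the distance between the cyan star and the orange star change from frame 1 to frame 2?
-0.2

Distance in frame 1: 2.3. Distance in frame 2: 2.1.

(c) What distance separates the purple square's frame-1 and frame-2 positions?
3.3

The purple square moved from (4.0, 9.4) to (1.0, 8.1), a distance of √(3.0² + 1.3²) ≈ 3.3.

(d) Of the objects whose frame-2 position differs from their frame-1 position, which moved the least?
the orange star

(moved 1.2)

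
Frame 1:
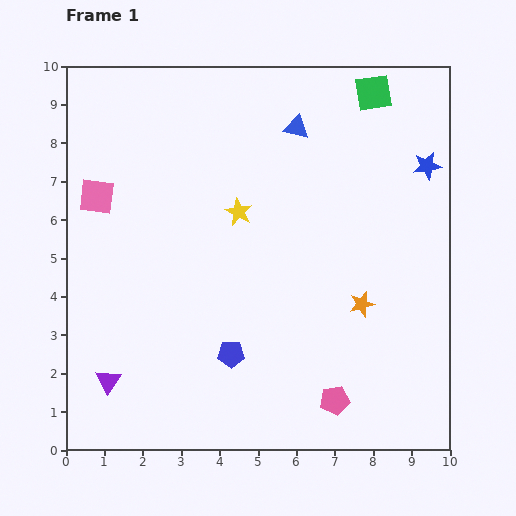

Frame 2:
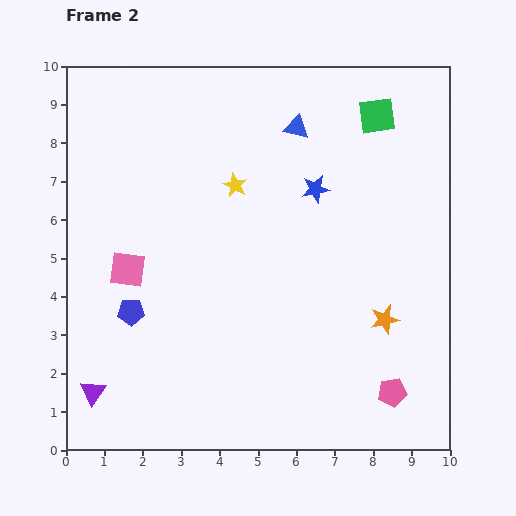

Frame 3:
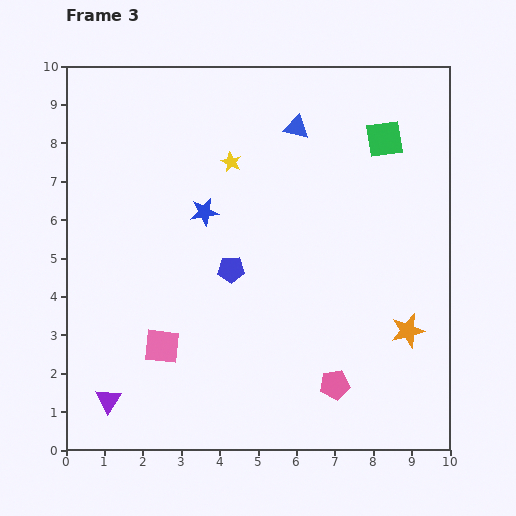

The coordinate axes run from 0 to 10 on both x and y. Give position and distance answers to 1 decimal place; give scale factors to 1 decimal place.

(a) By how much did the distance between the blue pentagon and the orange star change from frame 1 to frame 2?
+3.0

Distance in frame 1: 3.6. Distance in frame 2: 6.6.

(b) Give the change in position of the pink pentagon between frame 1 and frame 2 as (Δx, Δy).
(1.5, 0.2)

The pink pentagon was at (7.0, 1.3) in frame 1 and (8.5, 1.5) in frame 2.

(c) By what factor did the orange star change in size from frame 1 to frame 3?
1.4×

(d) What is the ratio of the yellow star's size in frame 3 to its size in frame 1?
0.7×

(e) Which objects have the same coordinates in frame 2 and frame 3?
the blue triangle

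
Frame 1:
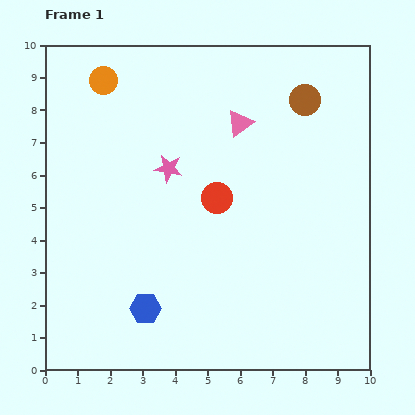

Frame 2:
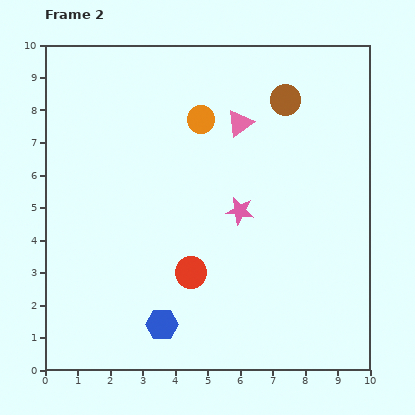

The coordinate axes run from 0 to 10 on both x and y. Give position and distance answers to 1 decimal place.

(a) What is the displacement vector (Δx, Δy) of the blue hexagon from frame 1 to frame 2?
(0.5, -0.5)

The blue hexagon was at (3.1, 1.9) in frame 1 and (3.6, 1.4) in frame 2.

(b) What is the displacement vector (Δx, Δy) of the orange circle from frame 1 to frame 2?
(3.0, -1.2)

The orange circle was at (1.8, 8.9) in frame 1 and (4.8, 7.7) in frame 2.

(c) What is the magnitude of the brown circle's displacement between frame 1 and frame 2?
0.6

The brown circle moved from (8.0, 8.3) to (7.4, 8.3), a distance of √(0.6² + 0.0²) ≈ 0.6.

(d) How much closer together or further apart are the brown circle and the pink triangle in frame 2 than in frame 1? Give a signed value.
-0.5

Distance in frame 1: 2.1. Distance in frame 2: 1.6.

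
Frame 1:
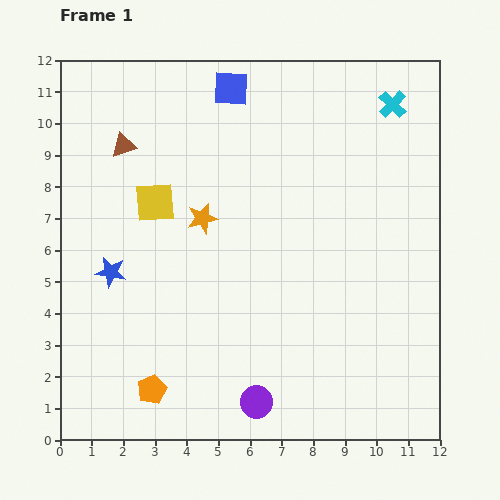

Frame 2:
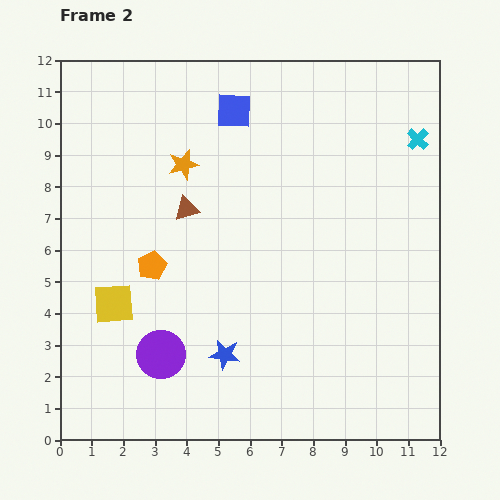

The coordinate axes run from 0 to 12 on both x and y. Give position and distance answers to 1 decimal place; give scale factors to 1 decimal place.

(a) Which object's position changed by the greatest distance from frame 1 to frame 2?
the blue star

(moved 4.4; next 3.9)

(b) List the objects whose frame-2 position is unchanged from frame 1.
none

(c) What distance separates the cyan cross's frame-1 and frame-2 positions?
1.4

The cyan cross moved from (10.5, 10.6) to (11.3, 9.5), a distance of √(0.8² + 1.1²) ≈ 1.4.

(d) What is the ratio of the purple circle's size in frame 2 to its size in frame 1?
1.5×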